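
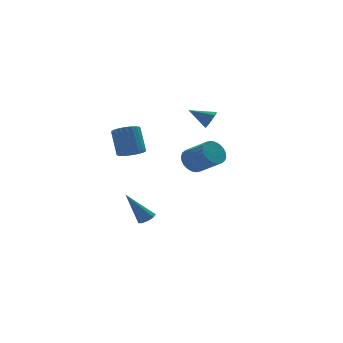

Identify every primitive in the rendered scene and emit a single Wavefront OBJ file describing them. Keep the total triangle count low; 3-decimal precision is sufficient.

v 1.394 4.074 -0.567
v 1.948 3.965 -1.189
v 2.78 2.757 -0.235
v 2.226 2.866 0.387
v 2.093 4.202 -1.015
v 2.925 2.994 -0.061
v 2.132 4.42 -0.772
v 2.964 3.211 0.182
v 2.058 4.585 -0.499
v 2.89 3.376 0.455
v 1.883 4.672 -0.236
v 2.715 3.464 0.718
v 1.633 4.668 -0.023
v 2.465 3.46 0.931
v 1.347 4.574 0.107
v 2.179 3.365 1.061
v 1.069 4.404 0.134
v 1.901 3.195 1.088
v 0.84 4.183 0.055
v 1.672 2.975 1.009
v 0.695 3.946 -0.119
v 1.527 2.738 0.835
v 0.656 3.729 -0.362
v 1.488 2.52 0.592
v 0.73 3.564 -0.635
v 1.562 2.355 0.319
v 0.905 3.476 -0.898
v 1.737 2.268 0.056
v 1.155 3.48 -1.111
v 1.987 2.272 -0.157
v 1.441 3.575 -1.241
v 2.273 2.366 -0.287
v 1.719 3.745 -1.268
v 2.551 2.536 -0.314
v -2.282 3.147 0.709
v -1.597 2.827 0.939
v -1.653 3.714 2.341
v -2.338 4.033 2.111
v -1.497 3.093 0.774
v -1.553 3.98 2.176
v -1.532 3.368 0.599
v -1.588 4.255 2.001
v -1.697 3.605 0.442
v -1.753 4.492 1.844
v -1.963 3.763 0.332
v -2.019 4.65 1.734
v -2.284 3.814 0.287
v -2.34 4.701 1.689
v -2.605 3.75 0.314
v -2.661 4.637 1.717
v -2.87 3.581 0.41
v -2.926 4.468 1.813
v -3.034 3.338 0.558
v -3.09 4.224 1.96
v -3.067 3.061 0.732
v -3.123 3.948 2.134
v -2.965 2.799 0.902
v -3.021 3.686 2.304
v -2.744 2.597 1.038
v -2.8 3.484 2.44
v -2.444 2.49 1.118
v -2.5 3.377 2.52
v -2.116 2.497 1.126
v -2.172 3.384 2.529
v -1.816 2.616 1.063
v -1.872 3.503 2.465
v -1.31 3.654 -4.399
v -0.854 3.876 -4.161
v -2.39 3.986 -2.641
v -1.057 4.149 -4.337
v -1.377 4.191 -4.542
v -1.667 3.982 -4.68
v -1.789 3.619 -4.687
v -1.687 3.272 -4.559
v -1.409 3.104 -4.356
v -1.084 3.194 -4.174
v -0.865 3.498 -4.097
v 1.255 0.504 3.55
v 1.644 0.867 3.85
v 0.225 1.116 4.15
v 1.513 1.046 3.44
v 1.23 0.908 3.094
v 0.963 0.534 3.016
v 0.867 0.142 3.251
v 0.998 -0.038 3.661
v 1.281 0.1 4.007
v 1.548 0.475 4.085
f 2 1 5
f 2 5 3
f 3 5 6
f 3 6 4
f 5 1 7
f 5 7 6
f 6 7 8
f 6 8 4
f 7 1 9
f 7 9 8
f 8 9 10
f 8 10 4
f 9 1 11
f 9 11 10
f 10 11 12
f 10 12 4
f 11 1 13
f 11 13 12
f 12 13 14
f 12 14 4
f 13 1 15
f 13 15 14
f 14 15 16
f 14 16 4
f 15 1 17
f 15 17 16
f 16 17 18
f 16 18 4
f 17 1 19
f 17 19 18
f 18 19 20
f 18 20 4
f 19 1 21
f 19 21 20
f 20 21 22
f 20 22 4
f 21 1 23
f 21 23 22
f 22 23 24
f 22 24 4
f 23 1 25
f 23 25 24
f 24 25 26
f 24 26 4
f 25 1 27
f 25 27 26
f 26 27 28
f 26 28 4
f 27 1 29
f 27 29 28
f 28 29 30
f 28 30 4
f 29 1 31
f 29 31 30
f 30 31 32
f 30 32 4
f 31 1 33
f 31 33 32
f 32 33 34
f 32 34 4
f 33 1 2
f 33 2 34
f 34 2 3
f 34 3 4
f 36 35 39
f 36 39 37
f 37 39 40
f 37 40 38
f 39 35 41
f 39 41 40
f 40 41 42
f 40 42 38
f 41 35 43
f 41 43 42
f 42 43 44
f 42 44 38
f 43 35 45
f 43 45 44
f 44 45 46
f 44 46 38
f 45 35 47
f 45 47 46
f 46 47 48
f 46 48 38
f 47 35 49
f 47 49 48
f 48 49 50
f 48 50 38
f 49 35 51
f 49 51 50
f 50 51 52
f 50 52 38
f 51 35 53
f 51 53 52
f 52 53 54
f 52 54 38
f 53 35 55
f 53 55 54
f 54 55 56
f 54 56 38
f 55 35 57
f 55 57 56
f 56 57 58
f 56 58 38
f 57 35 59
f 57 59 58
f 58 59 60
f 58 60 38
f 59 35 61
f 59 61 60
f 60 61 62
f 60 62 38
f 61 35 63
f 61 63 62
f 62 63 64
f 62 64 38
f 63 35 65
f 63 65 64
f 64 65 66
f 64 66 38
f 65 35 36
f 65 36 66
f 66 36 37
f 66 37 38
f 68 67 70
f 68 70 69
f 70 67 71
f 70 71 69
f 71 67 72
f 71 72 69
f 72 67 73
f 72 73 69
f 73 67 74
f 73 74 69
f 74 67 75
f 74 75 69
f 75 67 76
f 75 76 69
f 76 67 77
f 76 77 69
f 77 67 68
f 77 68 69
f 79 78 81
f 79 81 80
f 81 78 82
f 81 82 80
f 82 78 83
f 82 83 80
f 83 78 84
f 83 84 80
f 84 78 85
f 84 85 80
f 85 78 86
f 85 86 80
f 86 78 87
f 86 87 80
f 87 78 79
f 87 79 80



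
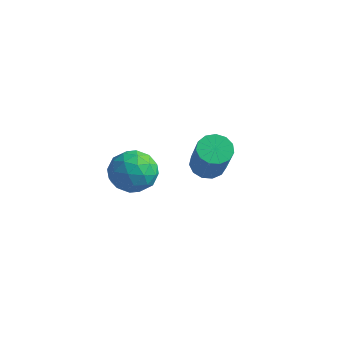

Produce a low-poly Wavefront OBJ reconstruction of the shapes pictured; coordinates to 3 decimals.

v -1.571 -2.39 3.947
v -0.914 -1.822 3.79
v -0.646 -3.478 3.89
v 0.011 -2.91 3.733
v -0.379 -2.925 4.525
v -0.95 -2.253 4.56
v -0.61 -3.047 3.12
v -1.181 -2.375 3.155
v -0.319 -2.228 3.279
v -0.176 -2.153 4.147
v -1.384 -3.147 3.533
v -1.241 -3.072 4.401
v -1.324 -2.011 3.874
v -0.236 -3.289 3.806
v -0.466 -3.298 4.272
v -0.079 -2.965 4.179
v -1.345 -2.264 4.327
v -0.959 -1.93 4.234
v -0.644 -2.578 4.666
v -0.601 -3.37 3.446
v -0.215 -3.036 3.353
v -1.481 -2.335 3.501
v -1.094 -2.002 3.408
v -0.916 -2.722 3.014
v -0.588 -1.916 3.481
v -0.044 -2.555 3.447
v -0.409 -2.635 3.087
v -0.745 -2.24 3.108
v -0.504 -1.871 3.991
v 0.04 -2.511 3.957
v -0.189 -2.52 4.423
v -0.525 -2.124 4.444
v -0.154 -2.11 3.69
v -1.6 -2.789 3.723
v -1.056 -3.429 3.689
v -1.035 -3.176 3.236
v -1.371 -2.78 3.257
v -1.516 -2.745 4.233
v -0.972 -3.384 4.199
v -0.815 -3.06 4.572
v -1.151 -2.665 4.593
v -1.406 -3.19 3.99
v -0.779 1.467 1.593
v -0.443 2.019 1.664
v 0.334 1.345 3.237
v -0.001 0.793 3.167
v -0.76 2.067 1.841
v 0.017 1.394 3.415
v -1.083 1.925 1.94
v -0.305 1.251 3.513
v -1.309 1.637 1.928
v -0.531 0.963 3.502
v -1.367 1.295 1.811
v -0.589 0.621 3.384
v -1.238 1.008 1.624
v -0.46 0.334 3.197
v -0.963 0.866 1.427
v -0.186 0.192 3.001
v -0.63 0.915 1.283
v 0.148 0.241 2.857
v -0.344 1.139 1.238
v 0.434 0.466 2.811
v -0.196 1.468 1.306
v 0.582 0.794 2.879
v -0.233 1.796 1.464
v 0.545 1.122 3.038
f 1 38 17
f 38 12 41
f 17 41 6
f 38 41 17
f 1 17 13
f 17 6 18
f 13 18 2
f 17 18 13
f 1 13 22
f 13 2 23
f 22 23 8
f 13 23 22
f 1 22 34
f 22 8 37
f 34 37 11
f 22 37 34
f 1 34 38
f 34 11 42
f 38 42 12
f 34 42 38
f 2 18 29
f 18 6 32
f 29 32 10
f 18 32 29
f 6 41 19
f 41 12 40
f 19 40 5
f 41 40 19
f 12 42 39
f 42 11 35
f 39 35 3
f 42 35 39
f 11 37 36
f 37 8 24
f 36 24 7
f 37 24 36
f 8 23 28
f 23 2 25
f 28 25 9
f 23 25 28
f 4 30 16
f 30 10 31
f 16 31 5
f 30 31 16
f 4 16 14
f 16 5 15
f 14 15 3
f 16 15 14
f 4 14 21
f 14 3 20
f 21 20 7
f 14 20 21
f 4 21 26
f 21 7 27
f 26 27 9
f 21 27 26
f 4 26 30
f 26 9 33
f 30 33 10
f 26 33 30
f 5 31 19
f 31 10 32
f 19 32 6
f 31 32 19
f 3 15 39
f 15 5 40
f 39 40 12
f 15 40 39
f 7 20 36
f 20 3 35
f 36 35 11
f 20 35 36
f 9 27 28
f 27 7 24
f 28 24 8
f 27 24 28
f 10 33 29
f 33 9 25
f 29 25 2
f 33 25 29
f 44 43 47
f 44 47 45
f 45 47 48
f 45 48 46
f 47 43 49
f 47 49 48
f 48 49 50
f 48 50 46
f 49 43 51
f 49 51 50
f 50 51 52
f 50 52 46
f 51 43 53
f 51 53 52
f 52 53 54
f 52 54 46
f 53 43 55
f 53 55 54
f 54 55 56
f 54 56 46
f 55 43 57
f 55 57 56
f 56 57 58
f 56 58 46
f 57 43 59
f 57 59 58
f 58 59 60
f 58 60 46
f 59 43 61
f 59 61 60
f 60 61 62
f 60 62 46
f 61 43 63
f 61 63 62
f 62 63 64
f 62 64 46
f 63 43 65
f 63 65 64
f 64 65 66
f 64 66 46
f 65 43 44
f 65 44 66
f 66 44 45
f 66 45 46



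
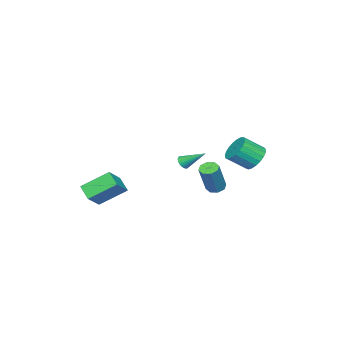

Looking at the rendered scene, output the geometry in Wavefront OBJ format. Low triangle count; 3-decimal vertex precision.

v 2.318 2.585 0.844
v 2.774 2.527 1.064
v 2.042 3.955 1.776
v 2.821 2.642 0.908
v 2.79 2.749 0.743
v 2.688 2.83 0.593
v 2.529 2.875 0.481
v 2.339 2.875 0.424
v 2.145 2.831 0.432
v 1.977 2.749 0.502
v 1.862 2.643 0.624
v 1.815 2.528 0.779
v 1.846 2.421 0.945
v 1.948 2.34 1.095
v 2.107 2.296 1.206
v 2.297 2.295 1.263
v 2.491 2.339 1.256
v 2.659 2.421 1.186
v -4.207 3.715 -0.776
v -3.526 4.446 -0.631
v -2.671 3.456 0.341
v -3.353 2.725 0.196
v -3.798 4.517 -0.319
v -2.943 3.527 0.653
v -4.141 4.45 -0.086
v -3.286 3.46 0.886
v -4.495 4.256 0.027
v -3.64 3.265 0.999
v -4.8 3.968 0.002
v -3.945 2.977 0.974
v -5.002 3.636 -0.158
v -4.147 2.646 0.814
v -5.067 3.318 -0.424
v -4.212 2.328 0.548
v -4.983 3.069 -0.752
v -4.128 2.079 0.22
v -4.766 2.932 -1.084
v -3.911 1.941 -0.112
v -4.451 2.93 -1.362
v -3.596 1.939 -0.39
v -4.095 3.063 -1.539
v -3.24 2.073 -0.567
v -3.758 3.31 -1.584
v -2.903 2.32 -0.612
v -3.498 3.627 -1.49
v -2.644 2.636 -0.518
v -3.362 3.959 -1.272
v -2.507 2.968 -0.3
v -3.371 4.248 -0.968
v -2.516 3.258 0.004
v 0.241 3.586 -1.662
v 0.666 3.983 -1.905
v 1.663 4.091 0.02
v 1.239 3.694 0.262
v 0.284 4.212 -1.72
v 1.281 4.32 0.205
v -0.123 4.074 -1.501
v 0.874 4.182 0.423
v -0.316 3.65 -1.377
v 0.681 3.758 0.548
v -0.183 3.189 -1.42
v 0.814 3.297 0.505
v 0.199 2.96 -1.605
v 1.196 3.068 0.32
v 0.606 3.098 -1.823
v 1.603 3.206 0.101
v 0.799 3.522 -1.948
v 1.796 3.63 -0.023
v 3.86 -2.445 -3.274
v 3.416 -3.317 -2.597
v 2.855 -1.029 -2.111
v 2.411 -1.901 -1.434
v 5.129 -2.339 -2.306
v 4.685 -3.211 -1.629
v 4.124 -0.923 -1.143
v 3.68 -1.795 -0.466
f 2 1 4
f 2 4 3
f 4 1 5
f 4 5 3
f 5 1 6
f 5 6 3
f 6 1 7
f 6 7 3
f 7 1 8
f 7 8 3
f 8 1 9
f 8 9 3
f 9 1 10
f 9 10 3
f 10 1 11
f 10 11 3
f 11 1 12
f 11 12 3
f 12 1 13
f 12 13 3
f 13 1 14
f 13 14 3
f 14 1 15
f 14 15 3
f 15 1 16
f 15 16 3
f 16 1 17
f 16 17 3
f 17 1 18
f 17 18 3
f 18 1 2
f 18 2 3
f 20 19 23
f 20 23 21
f 21 23 24
f 21 24 22
f 23 19 25
f 23 25 24
f 24 25 26
f 24 26 22
f 25 19 27
f 25 27 26
f 26 27 28
f 26 28 22
f 27 19 29
f 27 29 28
f 28 29 30
f 28 30 22
f 29 19 31
f 29 31 30
f 30 31 32
f 30 32 22
f 31 19 33
f 31 33 32
f 32 33 34
f 32 34 22
f 33 19 35
f 33 35 34
f 34 35 36
f 34 36 22
f 35 19 37
f 35 37 36
f 36 37 38
f 36 38 22
f 37 19 39
f 37 39 38
f 38 39 40
f 38 40 22
f 39 19 41
f 39 41 40
f 40 41 42
f 40 42 22
f 41 19 43
f 41 43 42
f 42 43 44
f 42 44 22
f 43 19 45
f 43 45 44
f 44 45 46
f 44 46 22
f 45 19 47
f 45 47 46
f 46 47 48
f 46 48 22
f 47 19 49
f 47 49 48
f 48 49 50
f 48 50 22
f 49 19 20
f 49 20 50
f 50 20 21
f 50 21 22
f 52 51 55
f 52 55 53
f 53 55 56
f 53 56 54
f 55 51 57
f 55 57 56
f 56 57 58
f 56 58 54
f 57 51 59
f 57 59 58
f 58 59 60
f 58 60 54
f 59 51 61
f 59 61 60
f 60 61 62
f 60 62 54
f 61 51 63
f 61 63 62
f 62 63 64
f 62 64 54
f 63 51 65
f 63 65 64
f 64 65 66
f 64 66 54
f 65 51 67
f 65 67 66
f 66 67 68
f 66 68 54
f 67 51 52
f 67 52 68
f 68 52 53
f 68 53 54
f 70 72 69
f 73 70 69
f 69 72 71
f 71 73 69
f 70 76 72
f 74 70 73
f 74 76 70
f 72 76 71
f 75 73 71
f 71 76 75
f 75 74 73
f 76 74 75



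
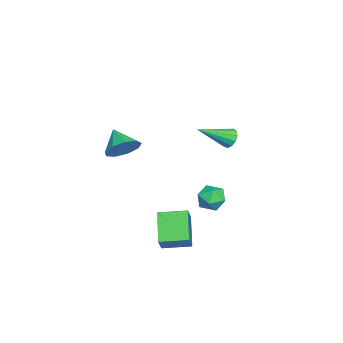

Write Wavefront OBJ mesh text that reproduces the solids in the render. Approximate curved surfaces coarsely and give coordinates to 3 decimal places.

v 3.579 -0.597 -2.897
v 2.095 -0.939 -1.811
v 3.386 0.848 -2.704
v 1.903 0.506 -1.618
v 4.197 -0.626 -2.062
v 2.714 -0.968 -0.976
v 4.005 0.819 -1.869
v 2.521 0.477 -0.783
v -3.409 1.505 1
v -3.129 1.922 1.38
v -2.491 -0.005 1.98
v -3.436 1.836 1.535
v -3.735 1.644 1.52
v -3.93 1.409 1.34
v -3.96 1.204 1.052
v -3.814 1.094 0.747
v -3.54 1.115 0.522
v -3.224 1.259 0.449
v -2.967 1.482 0.551
v -2.85 1.711 0.795
v -2.91 1.875 1.104
v 3.278 -2.467 3.578
v 3.98 -2.82 4.076
v 2.402 -3.133 4.342
v 3.786 -2.271 4.332
v 3.355 -1.814 4.235
v 2.888 -1.662 3.831
v 2.603 -1.887 3.308
v 2.635 -2.384 2.912
v 2.968 -2.919 2.827
v 3.446 -3.243 3.094
v 3.846 -3.204 3.587
v 1.677 2.114 -0.385
v 2.146 1.43 -0.43
v 0.574 1.37 -0.57
v 1.043 0.686 -0.615
v 0.963 1.088 0.108
v 1.645 1.548 0.222
v 1.075 1.252 -1.222
v 1.757 1.712 -1.108
v 1.774 0.897 -0.947
v 1.705 0.796 -0.125
v 1.015 2.004 -0.875
v 0.946 1.903 -0.053
f 2 4 1
f 5 2 1
f 1 4 3
f 3 5 1
f 2 8 4
f 6 2 5
f 6 8 2
f 4 8 3
f 7 5 3
f 3 8 7
f 7 6 5
f 8 6 7
f 10 9 12
f 10 12 11
f 12 9 13
f 12 13 11
f 13 9 14
f 13 14 11
f 14 9 15
f 14 15 11
f 15 9 16
f 15 16 11
f 16 9 17
f 16 17 11
f 17 9 18
f 17 18 11
f 18 9 19
f 18 19 11
f 19 9 20
f 19 20 11
f 20 9 21
f 20 21 11
f 21 9 10
f 21 10 11
f 23 22 25
f 23 25 24
f 25 22 26
f 25 26 24
f 26 22 27
f 26 27 24
f 27 22 28
f 27 28 24
f 28 22 29
f 28 29 24
f 29 22 30
f 29 30 24
f 30 22 31
f 30 31 24
f 31 22 32
f 31 32 24
f 32 22 23
f 32 23 24
f 33 44 38
f 33 38 34
f 33 34 40
f 33 40 43
f 33 43 44
f 34 38 42
f 38 44 37
f 44 43 35
f 43 40 39
f 40 34 41
f 36 42 37
f 36 37 35
f 36 35 39
f 36 39 41
f 36 41 42
f 37 42 38
f 35 37 44
f 39 35 43
f 41 39 40
f 42 41 34



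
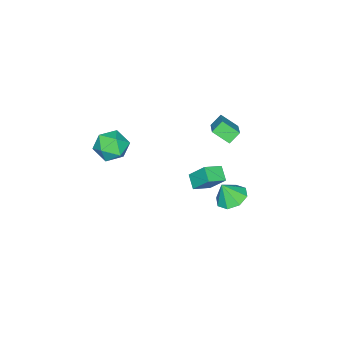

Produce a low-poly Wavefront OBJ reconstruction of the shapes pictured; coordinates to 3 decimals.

v -4.691 0.063 0.76
v -4.415 -0.899 1.44
v -3.481 0.99 1.577
v -3.204 0.028 2.258
v -4.096 -0.188 0.162
v -3.819 -1.15 0.843
v -2.885 0.739 0.98
v -2.609 -0.223 1.66
v 2.892 -1.947 2.794
v 3.537 -1.637 3.55
v 2.723 -3.443 3.55
v 3.368 -3.133 4.306
v 2.422 -2.707 4.222
v 2.526 -1.783 3.755
v 3.734 -3.297 3.345
v 3.838 -2.373 2.878
v 4.057 -2.472 3.891
v 3.247 -2.107 4.433
v 3.013 -2.973 2.667
v 2.203 -2.608 3.209
v -1.632 0.386 -2.166
v -2.135 -0.258 -1.663
v -1.702 1.354 -0.997
v -2.206 0.71 -0.494
v -0.654 -0.05 -1.746
v -1.158 -0.694 -1.243
v -0.725 0.918 -0.577
v -1.228 0.274 -0.074
v -3.233 0.726 -4.089
v -2.435 0.349 -4.49
v -2.827 0.314 -2.891
v -2.341 1.054 -4.279
v -2.77 1.568 -3.957
v -3.47 1.588 -3.712
v -4.032 1.103 -3.688
v -4.126 0.397 -3.899
v -3.697 -0.116 -4.221
v -2.996 -0.136 -4.466
f 2 4 1
f 5 2 1
f 1 4 3
f 3 5 1
f 2 8 4
f 6 2 5
f 6 8 2
f 4 8 3
f 7 5 3
f 3 8 7
f 7 6 5
f 8 6 7
f 9 20 14
f 9 14 10
f 9 10 16
f 9 16 19
f 9 19 20
f 10 14 18
f 14 20 13
f 20 19 11
f 19 16 15
f 16 10 17
f 12 18 13
f 12 13 11
f 12 11 15
f 12 15 17
f 12 17 18
f 13 18 14
f 11 13 20
f 15 11 19
f 17 15 16
f 18 17 10
f 22 24 21
f 25 22 21
f 21 24 23
f 23 25 21
f 22 28 24
f 26 22 25
f 26 28 22
f 24 28 23
f 27 25 23
f 23 28 27
f 27 26 25
f 28 26 27
f 30 29 32
f 30 32 31
f 32 29 33
f 32 33 31
f 33 29 34
f 33 34 31
f 34 29 35
f 34 35 31
f 35 29 36
f 35 36 31
f 36 29 37
f 36 37 31
f 37 29 38
f 37 38 31
f 38 29 30
f 38 30 31



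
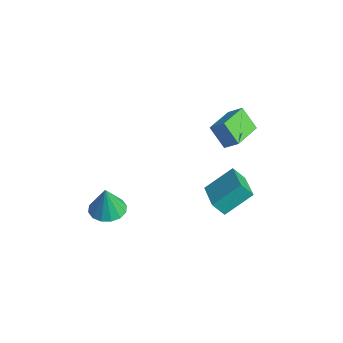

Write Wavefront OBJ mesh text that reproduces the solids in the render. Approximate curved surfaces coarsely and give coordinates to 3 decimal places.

v 1.008 1.782 -1.468
v 1.184 3.202 -0.376
v 1.289 2.306 -2.195
v 1.465 3.727 -1.103
v 2.735 1.313 -1.137
v 2.911 2.734 -0.045
v 3.016 1.838 -1.864
v 3.192 3.258 -0.772
v 0.361 3.335 3.175
v 0.915 3.787 3.739
v 1.12 3.716 2.125
v 1.673 4.168 2.689
v 1.387 1.832 3.371
v 1.94 2.284 3.935
v 2.145 2.213 2.321
v 2.699 2.665 2.885
v -0.108 -2.801 -2.158
v 0.533 -2.128 -2.154
v 0.048 -2.959 -0.502
v 0.114 -1.9 -2.092
v -0.365 -1.914 -2.048
v -0.776 -2.165 -2.033
v -1.007 -2.586 -2.052
v -0.998 -3.065 -2.099
v -0.75 -3.474 -2.161
v -0.331 -3.701 -2.223
v 0.148 -3.688 -2.267
v 0.559 -3.436 -2.282
v 0.79 -3.015 -2.263
v 0.781 -2.536 -2.216
f 2 4 1
f 5 2 1
f 1 4 3
f 3 5 1
f 2 8 4
f 6 2 5
f 6 8 2
f 4 8 3
f 7 5 3
f 3 8 7
f 7 6 5
f 8 6 7
f 10 12 9
f 13 10 9
f 9 12 11
f 11 13 9
f 10 16 12
f 14 10 13
f 14 16 10
f 12 16 11
f 15 13 11
f 11 16 15
f 15 14 13
f 16 14 15
f 18 17 20
f 18 20 19
f 20 17 21
f 20 21 19
f 21 17 22
f 21 22 19
f 22 17 23
f 22 23 19
f 23 17 24
f 23 24 19
f 24 17 25
f 24 25 19
f 25 17 26
f 25 26 19
f 26 17 27
f 26 27 19
f 27 17 28
f 27 28 19
f 28 17 29
f 28 29 19
f 29 17 30
f 29 30 19
f 30 17 18
f 30 18 19



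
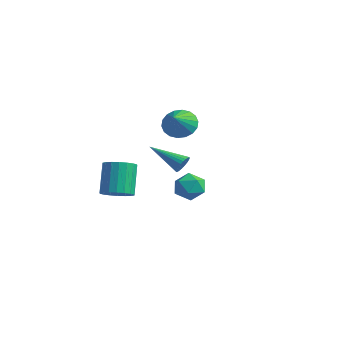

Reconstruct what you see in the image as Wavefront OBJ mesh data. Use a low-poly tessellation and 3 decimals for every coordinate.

v -2.171 1.853 0.16
v -1.803 1.419 -0.637
v -1.409 0.847 1.06
v -1.506 1.725 -0.548
v -1.34 2.056 -0.318
v -1.339 2.347 0.007
v -1.503 2.54 0.362
v -1.799 2.598 0.677
v -2.169 2.507 0.89
v -2.539 2.287 0.958
v -2.837 1.981 0.868
v -3.003 1.65 0.638
v -3.004 1.359 0.313
v -2.84 1.165 -0.042
v -2.544 1.108 -0.357
v -2.174 1.199 -0.569
v -2.645 -1.816 -4.136
v -1.95 -1.231 -4.083
v -2.679 -0.52 -2.351
v -3.375 -1.104 -2.404
v -2.229 -1.021 -4.288
v -2.959 -0.309 -2.555
v -2.591 -0.968 -4.462
v -3.321 -0.256 -2.729
v -2.963 -1.083 -4.571
v -3.693 -0.371 -2.839
v -3.273 -1.343 -4.595
v -4.003 -0.631 -2.863
v -3.458 -1.697 -4.528
v -4.188 -0.985 -2.795
v -3.482 -2.074 -4.383
v -4.212 -1.362 -2.65
v -3.341 -2.4 -4.189
v -4.07 -1.689 -2.457
v -3.061 -2.611 -3.985
v -3.791 -1.899 -2.252
v -2.699 -2.664 -3.811
v -3.429 -1.952 -2.078
v -2.327 -2.549 -3.701
v -3.057 -1.837 -1.969
v -2.017 -2.289 -3.677
v -2.747 -1.577 -1.945
v -1.832 -1.935 -3.745
v -2.562 -1.223 -2.012
v -1.808 -1.558 -3.89
v -2.538 -0.846 -2.157
v 3.478 -1.149 -2.064
v 4.227 -1.497 -1.722
v 2.693 -2.123 -1.338
v 3.442 -2.471 -0.996
v 3.173 -1.656 -0.745
v 3.657 -1.055 -1.194
v 3.263 -2.565 -1.866
v 3.747 -1.964 -2.315
v 4.094 -2.372 -1.6
v 4.038 -1.811 -0.907
v 2.882 -1.809 -2.153
v 2.826 -1.248 -1.46
v 0.372 0.123 -1.527
v 0.675 0.08 -1.035
v -1.272 -0.743 -0.593
v 0.581 0.284 -1.011
v 0.455 0.464 -1.065
v 0.316 0.592 -1.19
v 0.186 0.649 -1.367
v 0.084 0.625 -1.568
v 0.026 0.526 -1.762
v 0.021 0.365 -1.921
v 0.069 0.167 -2.02
v 0.163 -0.038 -2.044
v 0.289 -0.218 -1.989
v 0.428 -0.345 -1.864
v 0.558 -0.402 -1.688
v 0.66 -0.379 -1.487
v 0.718 -0.279 -1.292
v 0.723 -0.118 -1.133
f 2 1 4
f 2 4 3
f 4 1 5
f 4 5 3
f 5 1 6
f 5 6 3
f 6 1 7
f 6 7 3
f 7 1 8
f 7 8 3
f 8 1 9
f 8 9 3
f 9 1 10
f 9 10 3
f 10 1 11
f 10 11 3
f 11 1 12
f 11 12 3
f 12 1 13
f 12 13 3
f 13 1 14
f 13 14 3
f 14 1 15
f 14 15 3
f 15 1 16
f 15 16 3
f 16 1 2
f 16 2 3
f 18 17 21
f 18 21 19
f 19 21 22
f 19 22 20
f 21 17 23
f 21 23 22
f 22 23 24
f 22 24 20
f 23 17 25
f 23 25 24
f 24 25 26
f 24 26 20
f 25 17 27
f 25 27 26
f 26 27 28
f 26 28 20
f 27 17 29
f 27 29 28
f 28 29 30
f 28 30 20
f 29 17 31
f 29 31 30
f 30 31 32
f 30 32 20
f 31 17 33
f 31 33 32
f 32 33 34
f 32 34 20
f 33 17 35
f 33 35 34
f 34 35 36
f 34 36 20
f 35 17 37
f 35 37 36
f 36 37 38
f 36 38 20
f 37 17 39
f 37 39 38
f 38 39 40
f 38 40 20
f 39 17 41
f 39 41 40
f 40 41 42
f 40 42 20
f 41 17 43
f 41 43 42
f 42 43 44
f 42 44 20
f 43 17 45
f 43 45 44
f 44 45 46
f 44 46 20
f 45 17 18
f 45 18 46
f 46 18 19
f 46 19 20
f 47 58 52
f 47 52 48
f 47 48 54
f 47 54 57
f 47 57 58
f 48 52 56
f 52 58 51
f 58 57 49
f 57 54 53
f 54 48 55
f 50 56 51
f 50 51 49
f 50 49 53
f 50 53 55
f 50 55 56
f 51 56 52
f 49 51 58
f 53 49 57
f 55 53 54
f 56 55 48
f 60 59 62
f 60 62 61
f 62 59 63
f 62 63 61
f 63 59 64
f 63 64 61
f 64 59 65
f 64 65 61
f 65 59 66
f 65 66 61
f 66 59 67
f 66 67 61
f 67 59 68
f 67 68 61
f 68 59 69
f 68 69 61
f 69 59 70
f 69 70 61
f 70 59 71
f 70 71 61
f 71 59 72
f 71 72 61
f 72 59 73
f 72 73 61
f 73 59 74
f 73 74 61
f 74 59 75
f 74 75 61
f 75 59 76
f 75 76 61
f 76 59 60
f 76 60 61



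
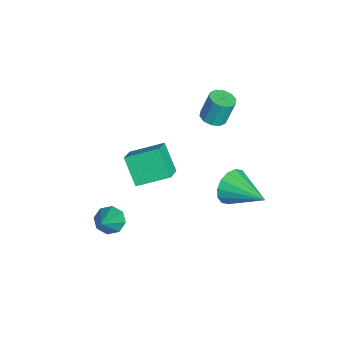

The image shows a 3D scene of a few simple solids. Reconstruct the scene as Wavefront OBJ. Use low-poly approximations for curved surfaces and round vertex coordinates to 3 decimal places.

v -0.498 3.321 0.635
v -0.046 3.152 -0.183
v 0.918 4.639 1.145
v -0.355 3.522 -0.282
v -0.702 3.838 -0.135
v -0.994 4.015 0.219
v -1.154 4.006 0.684
v -1.137 3.814 1.136
v -0.949 3.489 1.454
v -0.64 3.119 1.553
v -0.293 2.804 1.406
v -0.001 2.627 1.052
v 0.158 2.635 0.587
v 0.142 2.828 0.135
v -0.666 -1.407 2.922
v -0.617 0.122 3.565
v -1.592 -1.13 2.335
v -1.542 0.399 2.979
v 0.222 -0.939 1.741
v 0.272 0.59 2.385
v -0.703 -0.662 1.155
v -0.654 0.867 1.798
v -3.884 2.697 2.294
v -3.249 2.578 2.367
v -3.321 3.004 3.698
v -3.956 3.123 3.626
v -3.291 2.958 2.243
v -3.363 3.384 3.575
v -3.559 3.238 2.139
v -3.632 3.664 3.47
v -3.951 3.311 2.094
v -4.024 3.738 3.425
v -4.318 3.15 2.125
v -4.391 3.576 3.457
v -4.519 2.816 2.222
v -4.591 3.242 3.553
v -4.477 2.436 2.345
v -4.549 2.862 3.677
v -4.208 2.156 2.45
v -4.281 2.582 3.781
v -3.816 2.082 2.495
v -3.889 2.509 3.826
v -3.449 2.244 2.463
v -3.522 2.67 3.795
v -0.242 -2.111 -1.367
v 0.238 -1.709 -1.742
v 1.242 -2.509 0.107
v -0.05 -1.407 -1.371
v -0.45 -1.517 -0.997
v -0.729 -1.975 -0.841
v -0.722 -2.513 -0.993
v -0.434 -2.815 -1.364
v -0.034 -2.704 -1.738
v 0.245 -2.246 -1.894
f 2 1 4
f 2 4 3
f 4 1 5
f 4 5 3
f 5 1 6
f 5 6 3
f 6 1 7
f 6 7 3
f 7 1 8
f 7 8 3
f 8 1 9
f 8 9 3
f 9 1 10
f 9 10 3
f 10 1 11
f 10 11 3
f 11 1 12
f 11 12 3
f 12 1 13
f 12 13 3
f 13 1 14
f 13 14 3
f 14 1 2
f 14 2 3
f 16 18 15
f 19 16 15
f 15 18 17
f 17 19 15
f 16 22 18
f 20 16 19
f 20 22 16
f 18 22 17
f 21 19 17
f 17 22 21
f 21 20 19
f 22 20 21
f 24 23 27
f 24 27 25
f 25 27 28
f 25 28 26
f 27 23 29
f 27 29 28
f 28 29 30
f 28 30 26
f 29 23 31
f 29 31 30
f 30 31 32
f 30 32 26
f 31 23 33
f 31 33 32
f 32 33 34
f 32 34 26
f 33 23 35
f 33 35 34
f 34 35 36
f 34 36 26
f 35 23 37
f 35 37 36
f 36 37 38
f 36 38 26
f 37 23 39
f 37 39 38
f 38 39 40
f 38 40 26
f 39 23 41
f 39 41 40
f 40 41 42
f 40 42 26
f 41 23 43
f 41 43 42
f 42 43 44
f 42 44 26
f 43 23 24
f 43 24 44
f 44 24 25
f 44 25 26
f 46 45 48
f 46 48 47
f 48 45 49
f 48 49 47
f 49 45 50
f 49 50 47
f 50 45 51
f 50 51 47
f 51 45 52
f 51 52 47
f 52 45 53
f 52 53 47
f 53 45 54
f 53 54 47
f 54 45 46
f 54 46 47



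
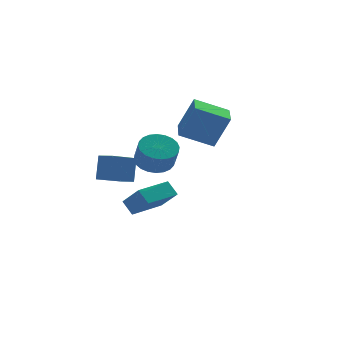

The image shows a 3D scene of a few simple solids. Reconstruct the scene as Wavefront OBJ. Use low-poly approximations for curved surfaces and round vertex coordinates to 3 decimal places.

v 0.466 2.046 2.995
v 1.321 1.824 4.999
v 0.867 3.923 3.032
v 1.723 3.701 5.036
v 2.357 1.659 2.144
v 3.213 1.437 4.148
v 2.759 3.536 2.181
v 3.614 3.314 4.185
v -2.786 1.249 -1.357
v -2.144 0.154 -0.153
v -0.93 2.392 -1.306
v -0.289 1.297 -0.102
v -2.391 0.643 -2.118
v -1.75 -0.452 -0.914
v -0.536 1.786 -2.067
v 0.106 0.691 -0.863
v -1.932 -2.818 3.121
v -0.879 -2.873 3.015
v -0.795 -3.617 4.233
v -1.848 -3.562 4.339
v -0.92 -2.523 3.232
v -0.836 -3.267 4.45
v -1.115 -2.218 3.431
v -1.031 -2.962 4.65
v -1.435 -2.004 3.584
v -1.351 -2.748 4.802
v -1.83 -1.914 3.666
v -1.746 -2.659 4.884
v -2.241 -1.962 3.665
v -2.157 -2.706 4.883
v -2.605 -2.14 3.581
v -2.521 -2.885 4.799
v -2.866 -2.421 3.427
v -2.782 -3.166 4.645
v -2.985 -2.763 3.227
v -2.901 -3.507 4.445
v -2.944 -3.113 3.01
v -2.86 -3.857 4.228
v -2.749 -3.418 2.81
v -2.665 -4.162 4.029
v -2.429 -3.632 2.658
v -2.345 -4.376 3.876
v -2.034 -3.721 2.576
v -1.95 -4.466 3.794
v -1.623 -3.674 2.577
v -1.539 -4.418 3.795
v -1.259 -3.495 2.661
v -1.175 -4.24 3.879
v -0.998 -3.214 2.815
v -0.914 -3.959 4.033
v -3.313 2.065 0.007
v -3.039 2.691 1.52
v -3.907 2.953 -0.253
v -3.633 3.58 1.26
v -1.827 2.88 -0.6
v -1.553 3.507 0.913
v -2.421 3.769 -0.86
v -2.147 4.395 0.653
f 2 4 1
f 5 2 1
f 1 4 3
f 3 5 1
f 2 8 4
f 6 2 5
f 6 8 2
f 4 8 3
f 7 5 3
f 3 8 7
f 7 6 5
f 8 6 7
f 10 12 9
f 13 10 9
f 9 12 11
f 11 13 9
f 10 16 12
f 14 10 13
f 14 16 10
f 12 16 11
f 15 13 11
f 11 16 15
f 15 14 13
f 16 14 15
f 18 17 21
f 18 21 19
f 19 21 22
f 19 22 20
f 21 17 23
f 21 23 22
f 22 23 24
f 22 24 20
f 23 17 25
f 23 25 24
f 24 25 26
f 24 26 20
f 25 17 27
f 25 27 26
f 26 27 28
f 26 28 20
f 27 17 29
f 27 29 28
f 28 29 30
f 28 30 20
f 29 17 31
f 29 31 30
f 30 31 32
f 30 32 20
f 31 17 33
f 31 33 32
f 32 33 34
f 32 34 20
f 33 17 35
f 33 35 34
f 34 35 36
f 34 36 20
f 35 17 37
f 35 37 36
f 36 37 38
f 36 38 20
f 37 17 39
f 37 39 38
f 38 39 40
f 38 40 20
f 39 17 41
f 39 41 40
f 40 41 42
f 40 42 20
f 41 17 43
f 41 43 42
f 42 43 44
f 42 44 20
f 43 17 45
f 43 45 44
f 44 45 46
f 44 46 20
f 45 17 47
f 45 47 46
f 46 47 48
f 46 48 20
f 47 17 49
f 47 49 48
f 48 49 50
f 48 50 20
f 49 17 18
f 49 18 50
f 50 18 19
f 50 19 20
f 52 54 51
f 55 52 51
f 51 54 53
f 53 55 51
f 52 58 54
f 56 52 55
f 56 58 52
f 54 58 53
f 57 55 53
f 53 58 57
f 57 56 55
f 58 56 57



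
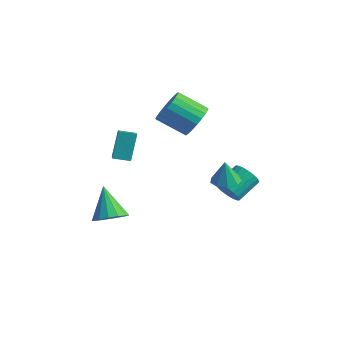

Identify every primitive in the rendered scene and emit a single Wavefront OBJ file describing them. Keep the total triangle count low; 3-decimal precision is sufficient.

v -1.308 3.124 0.791
v -0.649 2.451 1.155
v -1.953 1.683 2.094
v -2.612 2.356 1.729
v -0.626 2.759 1.44
v -1.929 1.991 2.378
v -0.721 3.13 1.612
v -2.024 2.362 2.55
v -0.917 3.5 1.642
v -2.22 2.732 2.581
v -1.181 3.805 1.525
v -2.484 3.037 2.464
v -1.467 3.992 1.282
v -2.77 3.225 2.22
v -1.725 4.029 0.953
v -3.028 3.262 1.891
v -1.912 3.91 0.596
v -3.215 3.142 1.534
v -1.994 3.655 0.273
v -3.297 2.887 1.211
v -1.958 3.308 0.039
v -3.261 2.54 0.978
v -1.809 2.929 -0.064
v -3.112 2.161 0.874
v -1.574 2.583 -0.02
v -2.877 1.816 0.918
v -1.293 2.332 0.164
v -2.596 1.564 1.103
v -1.014 2.217 0.457
v -2.318 1.449 1.396
v -0.787 2.259 0.807
v -2.09 1.491 1.746
v 2.425 1.204 -0.944
v 2.993 0.683 -0.941
v 2.375 1.156 0.324
v 3.194 1.169 -0.915
v 3.035 1.671 -0.903
v 2.591 1.955 -0.91
v 2.069 1.886 -0.933
v 1.714 1.499 -0.961
v 1.691 0.973 -0.982
v 2.012 0.555 -0.984
v 2.526 0.441 -0.968
v -1.34 -2.816 -3.421
v -0.871 -3.394 -2.897
v -2.38 -2.264 -1.879
v -0.63 -2.99 -2.88
v -0.579 -2.539 -3.007
v -0.732 -2.163 -3.246
v -1.048 -1.962 -3.531
v -1.443 -1.989 -3.787
v -1.81 -2.239 -3.945
v -2.051 -2.643 -3.962
v -2.102 -3.094 -3.835
v -1.949 -3.47 -3.597
v -1.632 -3.671 -3.311
v -1.238 -3.643 -3.055
v 1.182 2.694 -2.997
v 1.728 2.93 -3.486
v 1.844 4.222 -2.732
v 1.298 3.986 -2.243
v 1.44 3.042 -3.633
v 1.556 4.334 -2.88
v 1.1 3.085 -3.655
v 1.217 4.377 -2.902
v 0.777 3.051 -3.546
v 0.894 4.343 -2.793
v 0.534 2.946 -3.329
v 0.651 4.238 -2.575
v 0.42 2.791 -3.045
v 0.536 4.083 -2.292
v 0.456 2.617 -2.752
v 0.572 3.909 -1.999
v 0.636 2.458 -2.508
v 0.752 3.75 -1.754
v 0.924 2.346 -2.36
v 1.04 3.638 -1.607
v 1.263 2.303 -2.338
v 1.38 3.595 -1.585
v 1.586 2.337 -2.447
v 1.703 3.629 -1.694
v 1.829 2.442 -2.665
v 1.946 3.734 -1.911
v 1.944 2.597 -2.948
v 2.06 3.889 -2.195
v 1.908 2.771 -3.241
v 2.024 4.063 -2.488
v -2.365 -1.682 -0.057
v -2.652 -0.966 1.355
v -1.708 -1.09 -0.224
v -1.995 -0.374 1.189
v -1.665 -2.326 0.411
v -1.952 -1.61 1.824
v -1.008 -1.734 0.245
v -1.295 -1.018 1.657
f 2 1 5
f 2 5 3
f 3 5 6
f 3 6 4
f 5 1 7
f 5 7 6
f 6 7 8
f 6 8 4
f 7 1 9
f 7 9 8
f 8 9 10
f 8 10 4
f 9 1 11
f 9 11 10
f 10 11 12
f 10 12 4
f 11 1 13
f 11 13 12
f 12 13 14
f 12 14 4
f 13 1 15
f 13 15 14
f 14 15 16
f 14 16 4
f 15 1 17
f 15 17 16
f 16 17 18
f 16 18 4
f 17 1 19
f 17 19 18
f 18 19 20
f 18 20 4
f 19 1 21
f 19 21 20
f 20 21 22
f 20 22 4
f 21 1 23
f 21 23 22
f 22 23 24
f 22 24 4
f 23 1 25
f 23 25 24
f 24 25 26
f 24 26 4
f 25 1 27
f 25 27 26
f 26 27 28
f 26 28 4
f 27 1 29
f 27 29 28
f 28 29 30
f 28 30 4
f 29 1 31
f 29 31 30
f 30 31 32
f 30 32 4
f 31 1 2
f 31 2 32
f 32 2 3
f 32 3 4
f 34 33 36
f 34 36 35
f 36 33 37
f 36 37 35
f 37 33 38
f 37 38 35
f 38 33 39
f 38 39 35
f 39 33 40
f 39 40 35
f 40 33 41
f 40 41 35
f 41 33 42
f 41 42 35
f 42 33 43
f 42 43 35
f 43 33 34
f 43 34 35
f 45 44 47
f 45 47 46
f 47 44 48
f 47 48 46
f 48 44 49
f 48 49 46
f 49 44 50
f 49 50 46
f 50 44 51
f 50 51 46
f 51 44 52
f 51 52 46
f 52 44 53
f 52 53 46
f 53 44 54
f 53 54 46
f 54 44 55
f 54 55 46
f 55 44 56
f 55 56 46
f 56 44 57
f 56 57 46
f 57 44 45
f 57 45 46
f 59 58 62
f 59 62 60
f 60 62 63
f 60 63 61
f 62 58 64
f 62 64 63
f 63 64 65
f 63 65 61
f 64 58 66
f 64 66 65
f 65 66 67
f 65 67 61
f 66 58 68
f 66 68 67
f 67 68 69
f 67 69 61
f 68 58 70
f 68 70 69
f 69 70 71
f 69 71 61
f 70 58 72
f 70 72 71
f 71 72 73
f 71 73 61
f 72 58 74
f 72 74 73
f 73 74 75
f 73 75 61
f 74 58 76
f 74 76 75
f 75 76 77
f 75 77 61
f 76 58 78
f 76 78 77
f 77 78 79
f 77 79 61
f 78 58 80
f 78 80 79
f 79 80 81
f 79 81 61
f 80 58 82
f 80 82 81
f 81 82 83
f 81 83 61
f 82 58 84
f 82 84 83
f 83 84 85
f 83 85 61
f 84 58 86
f 84 86 85
f 85 86 87
f 85 87 61
f 86 58 59
f 86 59 87
f 87 59 60
f 87 60 61
f 89 91 88
f 92 89 88
f 88 91 90
f 90 92 88
f 89 95 91
f 93 89 92
f 93 95 89
f 91 95 90
f 94 92 90
f 90 95 94
f 94 93 92
f 95 93 94



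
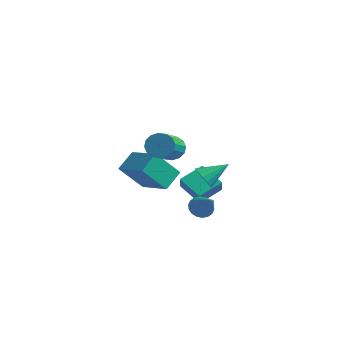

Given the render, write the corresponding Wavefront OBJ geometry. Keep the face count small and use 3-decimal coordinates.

v 3.429 -3.297 0.289
v 3.95 -3.458 0.064
v 3.991 -2.383 0.931
v 3.84 -3.252 -0.133
v 3.62 -3.058 -0.216
v 3.348 -2.928 -0.165
v 3.099 -2.897 0.008
v 2.938 -2.972 0.257
v 2.909 -3.135 0.513
v 3.019 -3.341 0.71
v 3.239 -3.535 0.794
v 3.511 -3.666 0.742
v 3.76 -3.697 0.569
v 3.921 -3.621 0.321
v -0.188 -0.66 -1.837
v 0.138 0.419 -1.297
v -0.608 -0.17 -2.561
v -0.283 0.909 -2.021
v 0.943 -0.669 -2.499
v 1.268 0.41 -1.959
v 0.522 -0.179 -3.223
v 0.848 0.9 -2.683
v 0.899 -2.439 0.949
v 1.243 -2.054 1.343
v 1.866 -3.417 2.126
v 1.521 -3.801 1.731
v 0.949 -2.099 1.5
v 1.571 -3.461 2.283
v 0.641 -2.234 1.509
v 1.264 -3.597 2.292
v 0.402 -2.425 1.368
v 1.025 -3.787 2.151
v 0.297 -2.619 1.114
v 0.919 -3.981 1.897
v 0.352 -2.765 0.816
v 0.975 -4.127 1.599
v 0.554 -2.823 0.554
v 1.177 -4.186 1.337
v 0.849 -2.779 0.397
v 1.471 -4.141 1.18
v 1.156 -2.643 0.388
v 1.779 -4.006 1.171
v 1.395 -2.453 0.529
v 2.018 -3.815 1.312
v 1.501 -2.259 0.783
v 2.123 -3.621 1.566
v 1.445 -2.113 1.081
v 2.068 -3.475 1.864
v 1.26 -0.924 -2.953
v 1.664 -0.683 -3.31
v 2.32 -1.356 -2.047
v 1.605 -0.485 -3.147
v 1.478 -0.375 -2.945
v 1.307 -0.373 -2.746
v 1.128 -0.48 -2.587
v 0.974 -0.675 -2.501
v 0.878 -0.92 -2.504
v 0.857 -1.164 -2.597
v 0.916 -1.362 -2.76
v 1.043 -1.472 -2.961
v 1.213 -1.474 -3.161
v 1.393 -1.367 -3.32
v 1.546 -1.172 -3.406
v 1.643 -0.928 -3.402
v -2.473 -0.554 -3.057
v -3.01 -1.519 -1.778
v -2.517 0.38 -2.37
v -3.054 -0.585 -1.091
v -0.806 -0.835 -2.569
v -1.343 -1.8 -1.29
v -0.85 0.099 -1.882
v -1.387 -0.866 -0.603
f 2 1 4
f 2 4 3
f 4 1 5
f 4 5 3
f 5 1 6
f 5 6 3
f 6 1 7
f 6 7 3
f 7 1 8
f 7 8 3
f 8 1 9
f 8 9 3
f 9 1 10
f 9 10 3
f 10 1 11
f 10 11 3
f 11 1 12
f 11 12 3
f 12 1 13
f 12 13 3
f 13 1 14
f 13 14 3
f 14 1 2
f 14 2 3
f 16 18 15
f 19 16 15
f 15 18 17
f 17 19 15
f 16 22 18
f 20 16 19
f 20 22 16
f 18 22 17
f 21 19 17
f 17 22 21
f 21 20 19
f 22 20 21
f 24 23 27
f 24 27 25
f 25 27 28
f 25 28 26
f 27 23 29
f 27 29 28
f 28 29 30
f 28 30 26
f 29 23 31
f 29 31 30
f 30 31 32
f 30 32 26
f 31 23 33
f 31 33 32
f 32 33 34
f 32 34 26
f 33 23 35
f 33 35 34
f 34 35 36
f 34 36 26
f 35 23 37
f 35 37 36
f 36 37 38
f 36 38 26
f 37 23 39
f 37 39 38
f 38 39 40
f 38 40 26
f 39 23 41
f 39 41 40
f 40 41 42
f 40 42 26
f 41 23 43
f 41 43 42
f 42 43 44
f 42 44 26
f 43 23 45
f 43 45 44
f 44 45 46
f 44 46 26
f 45 23 47
f 45 47 46
f 46 47 48
f 46 48 26
f 47 23 24
f 47 24 48
f 48 24 25
f 48 25 26
f 50 49 52
f 50 52 51
f 52 49 53
f 52 53 51
f 53 49 54
f 53 54 51
f 54 49 55
f 54 55 51
f 55 49 56
f 55 56 51
f 56 49 57
f 56 57 51
f 57 49 58
f 57 58 51
f 58 49 59
f 58 59 51
f 59 49 60
f 59 60 51
f 60 49 61
f 60 61 51
f 61 49 62
f 61 62 51
f 62 49 63
f 62 63 51
f 63 49 64
f 63 64 51
f 64 49 50
f 64 50 51
f 66 68 65
f 69 66 65
f 65 68 67
f 67 69 65
f 66 72 68
f 70 66 69
f 70 72 66
f 68 72 67
f 71 69 67
f 67 72 71
f 71 70 69
f 72 70 71



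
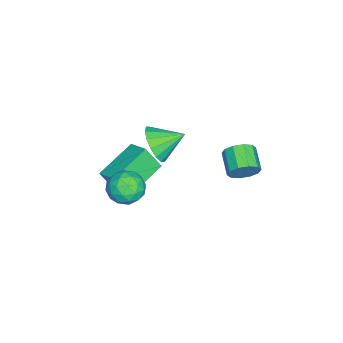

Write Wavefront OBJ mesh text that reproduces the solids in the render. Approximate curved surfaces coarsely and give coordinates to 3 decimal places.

v -0.839 0.57 1.244
v -0.335 0.359 1.985
v -1.241 1.69 1.836
v -0.044 0.611 1.705
v 0.035 0.852 1.302
v -0.121 1.018 0.883
v -0.469 1.063 0.561
v -0.916 0.976 0.422
v -1.342 0.78 0.503
v -1.634 0.528 0.783
v -1.712 0.287 1.186
v -1.557 0.121 1.605
v -1.209 0.076 1.927
v -0.762 0.163 2.066
v -1.856 4.006 -0.665
v -1.494 3.837 -0.078
v -2.441 3.365 0.371
v -2.804 3.534 -0.215
v -1.666 4.237 -0.021
v -2.613 3.764 0.429
v -1.911 4.548 -0.21
v -2.858 4.076 0.24
v -2.135 4.653 -0.572
v -3.082 4.18 -0.122
v -2.253 4.51 -0.97
v -3.2 4.038 -0.52
v -2.219 4.175 -1.251
v -3.166 3.703 -0.802
v -2.047 3.776 -1.309
v -2.994 3.303 -0.859
v -1.802 3.464 -1.12
v -2.749 2.992 -0.67
v -1.578 3.36 -0.758
v -2.525 2.887 -0.308
v -1.46 3.502 -0.36
v -2.407 3.03 0.09
v -0.237 0.276 -1.617
v 0.52 -0.128 -1.453
v -0.94 -0.892 -1.247
v -0.183 -1.296 -1.083
v -0.451 -0.645 -0.567
v -0.016 0.077 -0.796
v -0.404 -1.097 -1.904
v 0.031 -0.375 -2.133
v 0.417 -0.976 -1.631
v 0.387 -0.697 -0.805
v -0.807 -0.323 -1.895
v -0.837 -0.044 -1.069
v 0.203 0.176 -1.567
v -0.623 -1.196 -1.133
v -0.78 -0.814 -0.829
v -0.336 -1.051 -0.733
v -0.112 0.297 -1.181
v 0.333 0.06 -1.085
v -0.238 -0.244 -0.564
v -0.753 -1.08 -1.615
v -0.308 -1.317 -1.519
v -0.084 0.031 -1.967
v 0.36 -0.206 -1.871
v -0.182 -0.776 -2.136
v 0.587 -0.559 -1.576
v 0.174 -1.246 -1.359
v 0.045 -1.129 -1.841
v 0.3 -0.705 -1.975
v 0.57 -0.395 -1.09
v 0.157 -1.082 -0.873
v -0 -0.699 -0.569
v 0.255 -0.275 -0.704
v 0.509 -0.894 -1.195
v -0.577 0.062 -1.827
v -0.99 -0.625 -1.61
v -0.675 -0.745 -1.996
v -0.42 -0.321 -2.131
v -0.594 0.226 -1.341
v -1.007 -0.461 -1.124
v -0.72 -0.315 -0.725
v -0.465 0.109 -0.859
v -0.929 -0.126 -1.505
v -1.92 -1.513 -3.532
v -1.816 -2.177 -2.431
v -3.605 -0.637 -2.843
v -3.5 -1.3 -1.742
v -1.32 -0.7 -3.098
v -1.215 -1.363 -1.997
v -3.004 0.177 -2.409
v -2.9 -0.487 -1.308
f 2 1 4
f 2 4 3
f 4 1 5
f 4 5 3
f 5 1 6
f 5 6 3
f 6 1 7
f 6 7 3
f 7 1 8
f 7 8 3
f 8 1 9
f 8 9 3
f 9 1 10
f 9 10 3
f 10 1 11
f 10 11 3
f 11 1 12
f 11 12 3
f 12 1 13
f 12 13 3
f 13 1 14
f 13 14 3
f 14 1 2
f 14 2 3
f 16 15 19
f 16 19 17
f 17 19 20
f 17 20 18
f 19 15 21
f 19 21 20
f 20 21 22
f 20 22 18
f 21 15 23
f 21 23 22
f 22 23 24
f 22 24 18
f 23 15 25
f 23 25 24
f 24 25 26
f 24 26 18
f 25 15 27
f 25 27 26
f 26 27 28
f 26 28 18
f 27 15 29
f 27 29 28
f 28 29 30
f 28 30 18
f 29 15 31
f 29 31 30
f 30 31 32
f 30 32 18
f 31 15 33
f 31 33 32
f 32 33 34
f 32 34 18
f 33 15 35
f 33 35 34
f 34 35 36
f 34 36 18
f 35 15 16
f 35 16 36
f 36 16 17
f 36 17 18
f 37 74 53
f 74 48 77
f 53 77 42
f 74 77 53
f 37 53 49
f 53 42 54
f 49 54 38
f 53 54 49
f 37 49 58
f 49 38 59
f 58 59 44
f 49 59 58
f 37 58 70
f 58 44 73
f 70 73 47
f 58 73 70
f 37 70 74
f 70 47 78
f 74 78 48
f 70 78 74
f 38 54 65
f 54 42 68
f 65 68 46
f 54 68 65
f 42 77 55
f 77 48 76
f 55 76 41
f 77 76 55
f 48 78 75
f 78 47 71
f 75 71 39
f 78 71 75
f 47 73 72
f 73 44 60
f 72 60 43
f 73 60 72
f 44 59 64
f 59 38 61
f 64 61 45
f 59 61 64
f 40 66 52
f 66 46 67
f 52 67 41
f 66 67 52
f 40 52 50
f 52 41 51
f 50 51 39
f 52 51 50
f 40 50 57
f 50 39 56
f 57 56 43
f 50 56 57
f 40 57 62
f 57 43 63
f 62 63 45
f 57 63 62
f 40 62 66
f 62 45 69
f 66 69 46
f 62 69 66
f 41 67 55
f 67 46 68
f 55 68 42
f 67 68 55
f 39 51 75
f 51 41 76
f 75 76 48
f 51 76 75
f 43 56 72
f 56 39 71
f 72 71 47
f 56 71 72
f 45 63 64
f 63 43 60
f 64 60 44
f 63 60 64
f 46 69 65
f 69 45 61
f 65 61 38
f 69 61 65
f 80 82 79
f 83 80 79
f 79 82 81
f 81 83 79
f 80 86 82
f 84 80 83
f 84 86 80
f 82 86 81
f 85 83 81
f 81 86 85
f 85 84 83
f 86 84 85



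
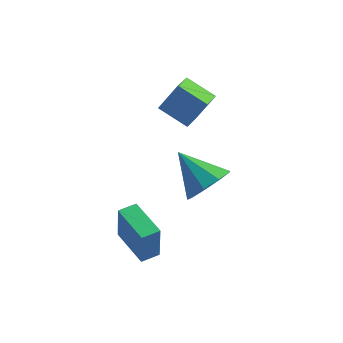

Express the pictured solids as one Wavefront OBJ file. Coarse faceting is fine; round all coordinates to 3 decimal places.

v 0.159 0.362 -1.167
v 0.933 0.52 -0.416
v -1.159 1.238 0.007
v 0.906 1.103 -0.881
v 0.529 1.339 -1.479
v -0.021 1.118 -1.932
v -0.487 0.544 -2.027
v -0.651 -0.115 -1.719
v -0.436 -0.551 -1.154
v 0.057 -0.559 -0.594
v 0.598 -0.136 -0.303
v -3.317 -0.832 -3.546
v -3.26 -1.013 -1.816
v -2.663 -0.338 -3.516
v -2.606 -0.52 -1.786
v -2.214 -2.28 -3.734
v -2.157 -2.462 -2.004
v -1.56 -1.787 -3.704
v -1.503 -1.968 -1.974
v -0.89 2.242 0.735
v -2.107 2.734 1.374
v -0.65 3.348 0.337
v -1.867 3.841 0.976
v -0.133 2.519 1.964
v -1.35 3.012 2.603
v 0.107 3.626 1.566
v -1.11 4.118 2.205
f 2 1 4
f 2 4 3
f 4 1 5
f 4 5 3
f 5 1 6
f 5 6 3
f 6 1 7
f 6 7 3
f 7 1 8
f 7 8 3
f 8 1 9
f 8 9 3
f 9 1 10
f 9 10 3
f 10 1 11
f 10 11 3
f 11 1 2
f 11 2 3
f 13 15 12
f 16 13 12
f 12 15 14
f 14 16 12
f 13 19 15
f 17 13 16
f 17 19 13
f 15 19 14
f 18 16 14
f 14 19 18
f 18 17 16
f 19 17 18
f 21 23 20
f 24 21 20
f 20 23 22
f 22 24 20
f 21 27 23
f 25 21 24
f 25 27 21
f 23 27 22
f 26 24 22
f 22 27 26
f 26 25 24
f 27 25 26



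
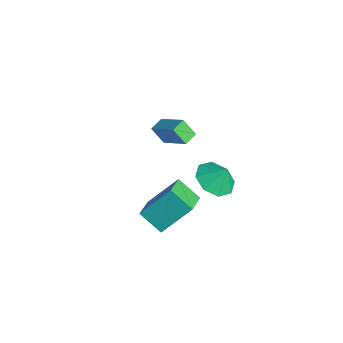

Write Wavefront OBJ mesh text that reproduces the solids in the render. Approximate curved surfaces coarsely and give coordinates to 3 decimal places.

v -4.011 1.598 -3.234
v -4.455 1.109 -2.342
v -2.602 2.235 -2.181
v -3.047 1.746 -1.29
v -3.593 0.934 -3.39
v -4.038 0.445 -2.499
v -2.185 1.571 -2.338
v -2.629 1.082 -1.446
v -0.053 2.272 -3.342
v 0.989 2.045 -3.613
v 0.313 2.748 -2.338
v 0.744 2.804 -3.883
v 0.033 3.251 -3.837
v -0.729 3.125 -3.5
v -1.094 2.5 -3.071
v -0.849 1.741 -2.801
v -0.138 1.293 -2.848
v 0.624 1.419 -3.185
v 1.24 -1.589 -2.415
v 1.473 -0.15 -0.875
v 2.156 -0.869 -3.226
v 2.388 0.57 -1.687
v 2.352 -2.37 -1.853
v 2.584 -0.931 -0.314
v 3.267 -1.65 -2.665
v 3.5 -0.211 -1.125
f 2 4 1
f 5 2 1
f 1 4 3
f 3 5 1
f 2 8 4
f 6 2 5
f 6 8 2
f 4 8 3
f 7 5 3
f 3 8 7
f 7 6 5
f 8 6 7
f 10 9 12
f 10 12 11
f 12 9 13
f 12 13 11
f 13 9 14
f 13 14 11
f 14 9 15
f 14 15 11
f 15 9 16
f 15 16 11
f 16 9 17
f 16 17 11
f 17 9 18
f 17 18 11
f 18 9 10
f 18 10 11
f 20 22 19
f 23 20 19
f 19 22 21
f 21 23 19
f 20 26 22
f 24 20 23
f 24 26 20
f 22 26 21
f 25 23 21
f 21 26 25
f 25 24 23
f 26 24 25



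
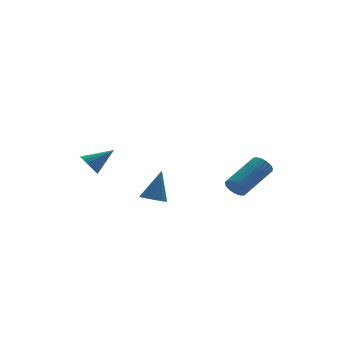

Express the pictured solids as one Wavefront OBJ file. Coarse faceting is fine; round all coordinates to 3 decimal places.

v 0.645 -4.023 -0.387
v 1.001 -4.238 -0.847
v 2.772 -3.472 0.167
v 2.415 -3.257 0.627
v 0.95 -4.016 -0.926
v 2.721 -3.249 0.088
v 0.853 -3.794 -0.924
v 2.624 -3.028 0.09
v 0.724 -3.608 -0.84
v 2.495 -2.841 0.174
v 0.583 -3.484 -0.687
v 2.354 -2.718 0.327
v 0.451 -3.443 -0.488
v 2.222 -2.676 0.526
v 0.349 -3.49 -0.274
v 2.12 -2.723 0.74
v 0.292 -3.618 -0.077
v 2.063 -2.852 0.937
v 0.288 -3.808 0.073
v 2.059 -3.042 1.087
v 0.339 -4.031 0.152
v 2.11 -3.264 1.166
v 0.436 -4.252 0.15
v 2.207 -3.486 1.164
v 0.565 -4.439 0.066
v 2.336 -3.672 1.08
v 0.706 -4.562 -0.087
v 2.477 -3.796 0.927
v 0.838 -4.604 -0.286
v 2.609 -3.837 0.728
v 0.94 -4.557 -0.5
v 2.711 -3.79 0.514
v 0.997 -4.428 -0.697
v 2.768 -3.662 0.317
v -4.195 2.855 -0.481
v -3.804 2.726 -1.059
v -2.905 2.725 0.421
v -3.789 3.021 -1.039
v -3.843 3.286 -0.922
v -3.959 3.477 -0.729
v -4.116 3.561 -0.493
v -4.286 3.522 -0.255
v -4.441 3.368 -0.056
v -4.553 3.126 0.07
v -4.603 2.836 0.1
v -4.583 2.55 0.03
v -4.496 2.317 -0.129
v -4.357 2.177 -0.348
v -4.19 2.154 -0.59
v -4.024 2.252 -0.814
v -3.887 2.455 -0.98
v -3.419 -3.709 -0.622
v -2.87 -3.427 -0.88
v -2.841 -3.351 1.002
v -3.126 -3.152 -0.849
v -3.476 -3.054 -0.746
v -3.808 -3.164 -0.604
v -4.016 -3.447 -0.467
v -4.035 -3.814 -0.379
v -3.858 -4.147 -0.368
v -3.542 -4.342 -0.438
v -3.187 -4.336 -0.566
v -2.906 -4.13 -0.711
v -2.787 -3.792 -0.829
f 2 1 5
f 2 5 3
f 3 5 6
f 3 6 4
f 5 1 7
f 5 7 6
f 6 7 8
f 6 8 4
f 7 1 9
f 7 9 8
f 8 9 10
f 8 10 4
f 9 1 11
f 9 11 10
f 10 11 12
f 10 12 4
f 11 1 13
f 11 13 12
f 12 13 14
f 12 14 4
f 13 1 15
f 13 15 14
f 14 15 16
f 14 16 4
f 15 1 17
f 15 17 16
f 16 17 18
f 16 18 4
f 17 1 19
f 17 19 18
f 18 19 20
f 18 20 4
f 19 1 21
f 19 21 20
f 20 21 22
f 20 22 4
f 21 1 23
f 21 23 22
f 22 23 24
f 22 24 4
f 23 1 25
f 23 25 24
f 24 25 26
f 24 26 4
f 25 1 27
f 25 27 26
f 26 27 28
f 26 28 4
f 27 1 29
f 27 29 28
f 28 29 30
f 28 30 4
f 29 1 31
f 29 31 30
f 30 31 32
f 30 32 4
f 31 1 33
f 31 33 32
f 32 33 34
f 32 34 4
f 33 1 2
f 33 2 34
f 34 2 3
f 34 3 4
f 36 35 38
f 36 38 37
f 38 35 39
f 38 39 37
f 39 35 40
f 39 40 37
f 40 35 41
f 40 41 37
f 41 35 42
f 41 42 37
f 42 35 43
f 42 43 37
f 43 35 44
f 43 44 37
f 44 35 45
f 44 45 37
f 45 35 46
f 45 46 37
f 46 35 47
f 46 47 37
f 47 35 48
f 47 48 37
f 48 35 49
f 48 49 37
f 49 35 50
f 49 50 37
f 50 35 51
f 50 51 37
f 51 35 36
f 51 36 37
f 53 52 55
f 53 55 54
f 55 52 56
f 55 56 54
f 56 52 57
f 56 57 54
f 57 52 58
f 57 58 54
f 58 52 59
f 58 59 54
f 59 52 60
f 59 60 54
f 60 52 61
f 60 61 54
f 61 52 62
f 61 62 54
f 62 52 63
f 62 63 54
f 63 52 64
f 63 64 54
f 64 52 53
f 64 53 54



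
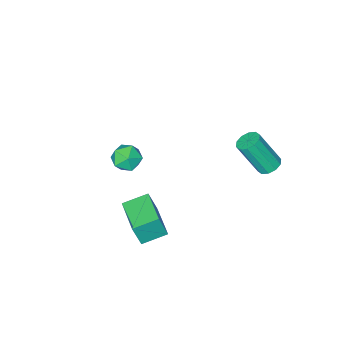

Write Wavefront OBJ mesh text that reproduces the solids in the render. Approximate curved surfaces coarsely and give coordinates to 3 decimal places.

v -0.119 -2.529 -2.934
v 0.469 -3.159 -2.661
v -1.229 -3.421 -2.599
v -0.641 -4.051 -2.326
v -0.741 -3.289 -1.849
v -0.055 -2.737 -2.057
v -0.705 -3.843 -3.203
v -0.019 -3.291 -3.411
v 0.107 -3.971 -2.827
v 0.085 -3.628 -1.991
v -0.845 -2.952 -3.269
v -0.867 -2.609 -2.433
v -3.815 3.474 0.064
v -3.278 3.251 -0.249
v -2.569 2.443 1.543
v -3.105 2.666 1.856
v -3.197 3.627 -0.112
v -2.488 2.818 1.68
v -3.352 3.944 0.093
v -2.643 3.135 1.885
v -3.683 4.082 0.286
v -2.974 3.273 2.078
v -4.065 3.988 0.395
v -3.356 3.179 2.187
v -4.351 3.697 0.377
v -3.642 2.889 2.169
v -4.432 3.322 0.24
v -3.723 2.513 2.032
v -4.277 3.005 0.035
v -3.568 2.196 1.827
v -3.946 2.867 -0.158
v -3.237 2.058 1.634
v -3.564 2.961 -0.267
v -2.855 2.152 1.525
v 0.277 -0.027 -3.736
v 0.661 -0.235 -2.375
v 1.081 1.814 -3.683
v 1.465 1.607 -2.321
v 1.495 -0.547 -4.159
v 1.879 -0.754 -2.797
v 2.299 1.295 -4.105
v 2.683 1.087 -2.744
f 1 12 6
f 1 6 2
f 1 2 8
f 1 8 11
f 1 11 12
f 2 6 10
f 6 12 5
f 12 11 3
f 11 8 7
f 8 2 9
f 4 10 5
f 4 5 3
f 4 3 7
f 4 7 9
f 4 9 10
f 5 10 6
f 3 5 12
f 7 3 11
f 9 7 8
f 10 9 2
f 14 13 17
f 14 17 15
f 15 17 18
f 15 18 16
f 17 13 19
f 17 19 18
f 18 19 20
f 18 20 16
f 19 13 21
f 19 21 20
f 20 21 22
f 20 22 16
f 21 13 23
f 21 23 22
f 22 23 24
f 22 24 16
f 23 13 25
f 23 25 24
f 24 25 26
f 24 26 16
f 25 13 27
f 25 27 26
f 26 27 28
f 26 28 16
f 27 13 29
f 27 29 28
f 28 29 30
f 28 30 16
f 29 13 31
f 29 31 30
f 30 31 32
f 30 32 16
f 31 13 33
f 31 33 32
f 32 33 34
f 32 34 16
f 33 13 14
f 33 14 34
f 34 14 15
f 34 15 16
f 36 38 35
f 39 36 35
f 35 38 37
f 37 39 35
f 36 42 38
f 40 36 39
f 40 42 36
f 38 42 37
f 41 39 37
f 37 42 41
f 41 40 39
f 42 40 41



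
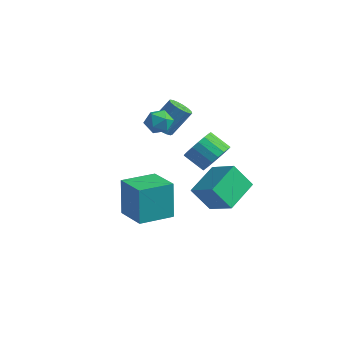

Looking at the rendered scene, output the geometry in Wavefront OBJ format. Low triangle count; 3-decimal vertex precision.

v -1.423 2.439 -1.463
v -1.508 4.264 -0.809
v -2.881 2.666 -2.286
v -2.967 4.49 -1.632
v -0.633 2.93 -2.728
v -0.719 4.754 -2.074
v -2.092 3.156 -3.551
v -2.177 4.981 -2.897
v -2.97 0.786 4.265
v -2.485 0.887 3.707
v -3.515 -0.087 3.633
v -3.03 0.014 3.075
v -2.799 -0.279 3.721
v -2.462 0.26 4.112
v -3.538 0.54 3.228
v -3.201 1.079 3.619
v -2.836 0.735 3.066
v -2.379 0.229 3.371
v -3.621 0.571 3.969
v -3.164 0.065 4.274
v -3.867 1.629 2.261
v -3.345 1.829 1.91
v -2.831 2.692 3.169
v -3.353 2.491 3.519
v -3.565 2.048 1.85
v -3.051 2.911 3.109
v -3.854 2.17 1.884
v -3.34 3.033 3.143
v -4.146 2.169 2.004
v -3.632 3.032 3.263
v -4.374 2.044 2.183
v -3.861 2.906 3.442
v -4.486 1.823 2.38
v -3.972 2.686 3.639
v -4.456 1.558 2.55
v -3.942 2.421 3.808
v -4.291 1.309 2.653
v -3.777 2.172 3.911
v -4.029 1.134 2.666
v -3.515 1.996 3.925
v -3.73 1.071 2.587
v -3.216 1.934 3.845
v -3.462 1.137 2.433
v -2.948 2 3.691
v -3.287 1.315 2.239
v -2.773 2.178 3.498
v -3.244 1.565 2.051
v -2.731 2.427 3.309
v -3.183 -2.146 -1.299
v -3.435 -1.855 0.674
v -2.521 -0.491 -1.46
v -2.773 -0.199 0.513
v -1.627 -2.741 -1.013
v -1.879 -2.449 0.96
v -0.965 -1.085 -1.174
v -1.217 -0.794 0.799
v -2.149 3.755 -0.29
v -1.67 4.007 0.49
v -2.731 3.858 1.19
v -3.211 3.605 0.41
v -1.817 4.377 0.347
v -2.878 4.227 1.047
v -2.03 4.623 0.077
v -3.091 4.473 0.777
v -2.266 4.697 -0.266
v -3.328 4.548 0.434
v -2.48 4.585 -0.613
v -3.541 4.435 0.087
v -2.628 4.308 -0.896
v -3.689 4.158 -0.196
v -2.681 3.922 -1.06
v -3.742 3.772 -0.36
v -2.629 3.502 -1.07
v -3.69 3.353 -0.37
v -2.482 3.133 -0.927
v -3.543 2.983 -0.227
v -2.269 2.887 -0.657
v -3.33 2.737 0.043
v -2.032 2.812 -0.314
v -3.094 2.663 0.386
v -1.819 2.925 0.033
v -2.88 2.775 0.733
v -1.671 3.202 0.316
v -2.732 3.052 1.016
v -1.618 3.588 0.48
v -2.679 3.438 1.18
f 2 4 1
f 5 2 1
f 1 4 3
f 3 5 1
f 2 8 4
f 6 2 5
f 6 8 2
f 4 8 3
f 7 5 3
f 3 8 7
f 7 6 5
f 8 6 7
f 9 20 14
f 9 14 10
f 9 10 16
f 9 16 19
f 9 19 20
f 10 14 18
f 14 20 13
f 20 19 11
f 19 16 15
f 16 10 17
f 12 18 13
f 12 13 11
f 12 11 15
f 12 15 17
f 12 17 18
f 13 18 14
f 11 13 20
f 15 11 19
f 17 15 16
f 18 17 10
f 22 21 25
f 22 25 23
f 23 25 26
f 23 26 24
f 25 21 27
f 25 27 26
f 26 27 28
f 26 28 24
f 27 21 29
f 27 29 28
f 28 29 30
f 28 30 24
f 29 21 31
f 29 31 30
f 30 31 32
f 30 32 24
f 31 21 33
f 31 33 32
f 32 33 34
f 32 34 24
f 33 21 35
f 33 35 34
f 34 35 36
f 34 36 24
f 35 21 37
f 35 37 36
f 36 37 38
f 36 38 24
f 37 21 39
f 37 39 38
f 38 39 40
f 38 40 24
f 39 21 41
f 39 41 40
f 40 41 42
f 40 42 24
f 41 21 43
f 41 43 42
f 42 43 44
f 42 44 24
f 43 21 45
f 43 45 44
f 44 45 46
f 44 46 24
f 45 21 47
f 45 47 46
f 46 47 48
f 46 48 24
f 47 21 22
f 47 22 48
f 48 22 23
f 48 23 24
f 50 52 49
f 53 50 49
f 49 52 51
f 51 53 49
f 50 56 52
f 54 50 53
f 54 56 50
f 52 56 51
f 55 53 51
f 51 56 55
f 55 54 53
f 56 54 55
f 58 57 61
f 58 61 59
f 59 61 62
f 59 62 60
f 61 57 63
f 61 63 62
f 62 63 64
f 62 64 60
f 63 57 65
f 63 65 64
f 64 65 66
f 64 66 60
f 65 57 67
f 65 67 66
f 66 67 68
f 66 68 60
f 67 57 69
f 67 69 68
f 68 69 70
f 68 70 60
f 69 57 71
f 69 71 70
f 70 71 72
f 70 72 60
f 71 57 73
f 71 73 72
f 72 73 74
f 72 74 60
f 73 57 75
f 73 75 74
f 74 75 76
f 74 76 60
f 75 57 77
f 75 77 76
f 76 77 78
f 76 78 60
f 77 57 79
f 77 79 78
f 78 79 80
f 78 80 60
f 79 57 81
f 79 81 80
f 80 81 82
f 80 82 60
f 81 57 83
f 81 83 82
f 82 83 84
f 82 84 60
f 83 57 85
f 83 85 84
f 84 85 86
f 84 86 60
f 85 57 58
f 85 58 86
f 86 58 59
f 86 59 60



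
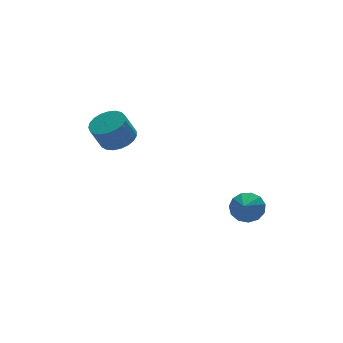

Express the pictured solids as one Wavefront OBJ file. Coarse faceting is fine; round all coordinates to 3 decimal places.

v -2.581 3.6 1.577
v -1.734 3.766 1.999
v -2.353 3.705 3.265
v -3.199 3.54 2.843
v -1.875 4.136 1.948
v -2.494 4.075 3.213
v -2.138 4.413 1.833
v -2.757 4.352 3.098
v -2.477 4.55 1.673
v -3.096 4.489 2.939
v -2.835 4.523 1.497
v -3.454 4.462 2.763
v -3.148 4.336 1.335
v -3.767 4.275 2.6
v -3.363 4.022 1.215
v -3.982 3.961 2.48
v -3.443 3.635 1.157
v -4.062 3.574 2.423
v -3.374 3.242 1.172
v -3.993 3.181 2.438
v -3.167 2.911 1.257
v -3.786 2.851 2.523
v -2.859 2.699 1.398
v -3.478 2.639 2.663
v -2.503 2.643 1.569
v -3.122 2.583 2.835
v -2.161 2.753 1.742
v -2.78 2.692 3.008
v -1.89 3.009 1.886
v -2.509 2.948 3.152
v -1.74 3.367 1.977
v -2.359 3.307 3.243
v 3.276 1.356 -3.652
v 3.681 1.705 -2.903
v 2.704 0.684 -3.028
v 3.256 1.99 -2.986
v 2.838 2.074 -3.28
v 2.558 1.93 -3.692
v 2.506 1.603 -4.091
v 2.699 1.198 -4.351
v 3.075 0.843 -4.389
v 3.514 0.651 -4.193
v 3.878 0.682 -3.825
v 4.051 0.928 -3.402
v 3.978 1.309 -3.058
f 2 1 5
f 2 5 3
f 3 5 6
f 3 6 4
f 5 1 7
f 5 7 6
f 6 7 8
f 6 8 4
f 7 1 9
f 7 9 8
f 8 9 10
f 8 10 4
f 9 1 11
f 9 11 10
f 10 11 12
f 10 12 4
f 11 1 13
f 11 13 12
f 12 13 14
f 12 14 4
f 13 1 15
f 13 15 14
f 14 15 16
f 14 16 4
f 15 1 17
f 15 17 16
f 16 17 18
f 16 18 4
f 17 1 19
f 17 19 18
f 18 19 20
f 18 20 4
f 19 1 21
f 19 21 20
f 20 21 22
f 20 22 4
f 21 1 23
f 21 23 22
f 22 23 24
f 22 24 4
f 23 1 25
f 23 25 24
f 24 25 26
f 24 26 4
f 25 1 27
f 25 27 26
f 26 27 28
f 26 28 4
f 27 1 29
f 27 29 28
f 28 29 30
f 28 30 4
f 29 1 31
f 29 31 30
f 30 31 32
f 30 32 4
f 31 1 2
f 31 2 32
f 32 2 3
f 32 3 4
f 34 33 36
f 34 36 35
f 36 33 37
f 36 37 35
f 37 33 38
f 37 38 35
f 38 33 39
f 38 39 35
f 39 33 40
f 39 40 35
f 40 33 41
f 40 41 35
f 41 33 42
f 41 42 35
f 42 33 43
f 42 43 35
f 43 33 44
f 43 44 35
f 44 33 45
f 44 45 35
f 45 33 34
f 45 34 35



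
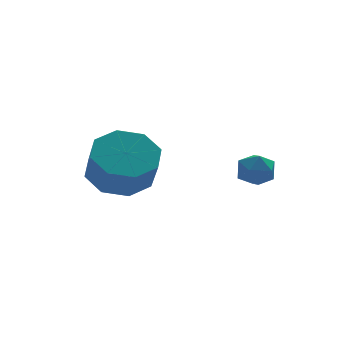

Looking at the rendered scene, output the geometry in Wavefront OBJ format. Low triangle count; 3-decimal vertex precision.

v -0.753 -2.871 -2.936
v -0.546 -2.513 -3.426
v -0.034 -3.587 -3.154
v 0.173 -3.229 -3.644
v 0.267 -3.031 -3.041
v -0.178 -2.589 -2.906
v -0.402 -3.511 -3.674
v -0.847 -3.069 -3.539
v -0.329 -2.909 -3.882
v 0.084 -2.612 -3.491
v -0.664 -3.488 -3.089
v -0.251 -3.191 -2.698
v -3.435 -0.278 -4.051
v -2.689 0.331 -3.607
v -2.719 -0.394 -2.565
v -3.465 -1.002 -3.009
v -3.44 0.593 -3.446
v -3.469 -0.132 -2.404
v -4.188 0.345 -3.639
v -4.217 -0.38 -2.597
v -4.495 -0.267 -4.074
v -4.524 -0.992 -3.031
v -4.181 -0.886 -4.495
v -4.211 -1.611 -3.453
v -3.431 -1.148 -4.656
v -3.46 -1.873 -3.614
v -2.683 -0.9 -4.463
v -2.712 -1.625 -3.421
v -2.376 -0.288 -4.029
v -2.405 -1.013 -2.986
f 1 12 6
f 1 6 2
f 1 2 8
f 1 8 11
f 1 11 12
f 2 6 10
f 6 12 5
f 12 11 3
f 11 8 7
f 8 2 9
f 4 10 5
f 4 5 3
f 4 3 7
f 4 7 9
f 4 9 10
f 5 10 6
f 3 5 12
f 7 3 11
f 9 7 8
f 10 9 2
f 14 13 17
f 14 17 15
f 15 17 18
f 15 18 16
f 17 13 19
f 17 19 18
f 18 19 20
f 18 20 16
f 19 13 21
f 19 21 20
f 20 21 22
f 20 22 16
f 21 13 23
f 21 23 22
f 22 23 24
f 22 24 16
f 23 13 25
f 23 25 24
f 24 25 26
f 24 26 16
f 25 13 27
f 25 27 26
f 26 27 28
f 26 28 16
f 27 13 29
f 27 29 28
f 28 29 30
f 28 30 16
f 29 13 14
f 29 14 30
f 30 14 15
f 30 15 16



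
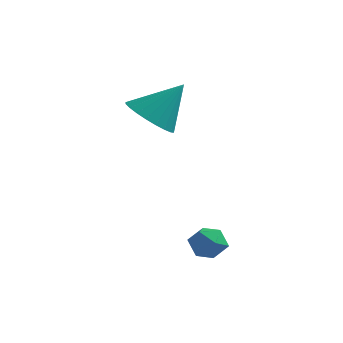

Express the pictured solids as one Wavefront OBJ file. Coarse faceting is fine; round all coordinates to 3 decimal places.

v 2.824 -3.358 -2.787
v 3.451 -3.501 -3.098
v 3.089 -4.079 -1.922
v 3.716 -4.222 -2.233
v 3.596 -3.575 -1.953
v 3.432 -3.13 -2.488
v 3.108 -4.45 -2.532
v 2.944 -4.005 -3.067
v 3.627 -4.176 -2.941
v 3.928 -3.636 -2.583
v 2.612 -3.944 -2.437
v 2.913 -3.404 -2.079
v -0.674 0.095 1.028
v 0.008 0.549 0.34
v 0.254 0.885 2.472
v -0.287 0.843 0.369
v -0.64 1.024 0.498
v -0.999 1.063 0.707
v -1.309 0.954 0.966
v -1.522 0.715 1.234
v -1.606 0.381 1.47
v -1.548 0.004 1.64
v -1.357 -0.359 1.716
v -1.062 -0.654 1.687
v -0.709 -0.834 1.558
v -0.35 -0.873 1.349
v -0.04 -0.765 1.09
v 0.173 -0.525 0.822
v 0.257 -0.192 0.586
v 0.199 0.185 0.417
f 1 12 6
f 1 6 2
f 1 2 8
f 1 8 11
f 1 11 12
f 2 6 10
f 6 12 5
f 12 11 3
f 11 8 7
f 8 2 9
f 4 10 5
f 4 5 3
f 4 3 7
f 4 7 9
f 4 9 10
f 5 10 6
f 3 5 12
f 7 3 11
f 9 7 8
f 10 9 2
f 14 13 16
f 14 16 15
f 16 13 17
f 16 17 15
f 17 13 18
f 17 18 15
f 18 13 19
f 18 19 15
f 19 13 20
f 19 20 15
f 20 13 21
f 20 21 15
f 21 13 22
f 21 22 15
f 22 13 23
f 22 23 15
f 23 13 24
f 23 24 15
f 24 13 25
f 24 25 15
f 25 13 26
f 25 26 15
f 26 13 27
f 26 27 15
f 27 13 28
f 27 28 15
f 28 13 29
f 28 29 15
f 29 13 30
f 29 30 15
f 30 13 14
f 30 14 15



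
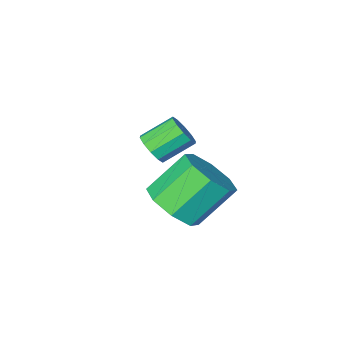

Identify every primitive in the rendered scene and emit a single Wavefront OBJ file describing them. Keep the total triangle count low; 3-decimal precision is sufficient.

v -1.817 0.376 -2.818
v -1.515 0.154 -2.288
v -2.56 0.441 -1.571
v -2.863 0.664 -2.102
v -1.431 0.545 -2.323
v -2.477 0.833 -1.607
v -1.495 0.872 -2.548
v -2.541 1.16 -1.831
v -1.682 1.01 -2.876
v -2.728 1.297 -2.159
v -1.921 0.905 -3.182
v -2.967 1.193 -2.465
v -2.12 0.599 -3.349
v -3.165 0.886 -2.632
v -2.203 0.207 -3.313
v -3.249 0.495 -2.597
v -2.139 -0.12 -3.089
v -3.185 0.168 -2.372
v -1.952 -0.257 -2.761
v -2.998 0.03 -2.044
v -1.713 -0.153 -2.455
v -2.759 0.135 -1.738
v -0.616 3.685 -2.981
v 0.148 3.826 -2.275
v -1.08 4.055 -0.992
v -1.844 3.915 -1.699
v -0.083 4.514 -2.619
v -1.311 4.744 -1.337
v -0.626 4.717 -3.175
v -1.854 4.947 -1.893
v -1.163 4.315 -3.618
v -2.391 4.545 -2.336
v -1.38 3.545 -3.688
v -2.608 3.774 -2.405
v -1.149 2.856 -3.343
v -2.377 3.086 -2.061
v -0.606 2.653 -2.787
v -1.834 2.883 -1.505
v -0.069 3.055 -2.344
v -1.297 3.285 -1.062
f 2 1 5
f 2 5 3
f 3 5 6
f 3 6 4
f 5 1 7
f 5 7 6
f 6 7 8
f 6 8 4
f 7 1 9
f 7 9 8
f 8 9 10
f 8 10 4
f 9 1 11
f 9 11 10
f 10 11 12
f 10 12 4
f 11 1 13
f 11 13 12
f 12 13 14
f 12 14 4
f 13 1 15
f 13 15 14
f 14 15 16
f 14 16 4
f 15 1 17
f 15 17 16
f 16 17 18
f 16 18 4
f 17 1 19
f 17 19 18
f 18 19 20
f 18 20 4
f 19 1 21
f 19 21 20
f 20 21 22
f 20 22 4
f 21 1 2
f 21 2 22
f 22 2 3
f 22 3 4
f 24 23 27
f 24 27 25
f 25 27 28
f 25 28 26
f 27 23 29
f 27 29 28
f 28 29 30
f 28 30 26
f 29 23 31
f 29 31 30
f 30 31 32
f 30 32 26
f 31 23 33
f 31 33 32
f 32 33 34
f 32 34 26
f 33 23 35
f 33 35 34
f 34 35 36
f 34 36 26
f 35 23 37
f 35 37 36
f 36 37 38
f 36 38 26
f 37 23 39
f 37 39 38
f 38 39 40
f 38 40 26
f 39 23 24
f 39 24 40
f 40 24 25
f 40 25 26



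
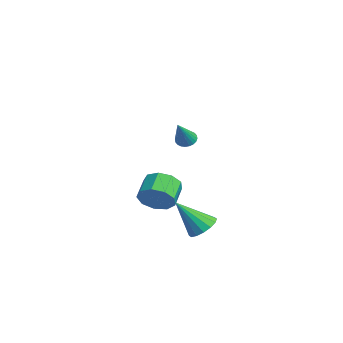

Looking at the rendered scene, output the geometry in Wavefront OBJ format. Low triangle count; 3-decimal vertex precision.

v 0.042 -1.928 1.738
v 0.456 -1.587 1.675
v 0.858 -2.672 3.082
v 0.334 -1.479 1.809
v 0.167 -1.44 1.932
v -0.018 -1.475 2.025
v -0.195 -1.579 2.074
v -0.335 -1.736 2.073
v -0.418 -1.922 2.02
v -0.431 -2.109 1.924
v -0.372 -2.269 1.8
v -0.25 -2.377 1.666
v -0.083 -2.416 1.544
v 0.103 -2.381 1.45
v 0.279 -2.277 1.401
v 0.419 -2.12 1.402
v 0.502 -1.934 1.455
v 0.515 -1.747 1.551
v -0.222 -0.952 -4.463
v 0.326 -0.526 -3.956
v -0.798 -2.148 -2.837
v -0.057 -0.301 -3.926
v -0.484 -0.25 -4.04
v -0.841 -0.388 -4.267
v -1.032 -0.676 -4.547
v -1.007 -1.038 -4.805
v -0.771 -1.377 -4.971
v -0.388 -1.602 -5.001
v 0.04 -1.653 -4.887
v 0.397 -1.516 -4.659
v 0.588 -1.227 -4.379
v 0.562 -0.865 -4.122
v -2.886 -2.354 -3.548
v -2.259 -2.131 -2.801
v -3.228 -1.403 -2.206
v -3.854 -1.626 -2.952
v -2.21 -1.661 -3.296
v -3.179 -0.933 -2.7
v -2.477 -1.516 -3.908
v -3.446 -0.788 -3.313
v -2.936 -1.762 -4.352
v -3.904 -1.034 -3.757
v -3.371 -2.286 -4.42
v -4.339 -1.558 -3.824
v -3.579 -2.841 -4.079
v -4.547 -2.113 -3.484
v -3.463 -3.169 -3.49
v -4.431 -2.441 -2.894
v -3.077 -3.115 -2.928
v -4.045 -2.387 -2.332
v -2.601 -2.705 -2.656
v -3.57 -1.977 -2.06
f 2 1 4
f 2 4 3
f 4 1 5
f 4 5 3
f 5 1 6
f 5 6 3
f 6 1 7
f 6 7 3
f 7 1 8
f 7 8 3
f 8 1 9
f 8 9 3
f 9 1 10
f 9 10 3
f 10 1 11
f 10 11 3
f 11 1 12
f 11 12 3
f 12 1 13
f 12 13 3
f 13 1 14
f 13 14 3
f 14 1 15
f 14 15 3
f 15 1 16
f 15 16 3
f 16 1 17
f 16 17 3
f 17 1 18
f 17 18 3
f 18 1 2
f 18 2 3
f 20 19 22
f 20 22 21
f 22 19 23
f 22 23 21
f 23 19 24
f 23 24 21
f 24 19 25
f 24 25 21
f 25 19 26
f 25 26 21
f 26 19 27
f 26 27 21
f 27 19 28
f 27 28 21
f 28 19 29
f 28 29 21
f 29 19 30
f 29 30 21
f 30 19 31
f 30 31 21
f 31 19 32
f 31 32 21
f 32 19 20
f 32 20 21
f 34 33 37
f 34 37 35
f 35 37 38
f 35 38 36
f 37 33 39
f 37 39 38
f 38 39 40
f 38 40 36
f 39 33 41
f 39 41 40
f 40 41 42
f 40 42 36
f 41 33 43
f 41 43 42
f 42 43 44
f 42 44 36
f 43 33 45
f 43 45 44
f 44 45 46
f 44 46 36
f 45 33 47
f 45 47 46
f 46 47 48
f 46 48 36
f 47 33 49
f 47 49 48
f 48 49 50
f 48 50 36
f 49 33 51
f 49 51 50
f 50 51 52
f 50 52 36
f 51 33 34
f 51 34 52
f 52 34 35
f 52 35 36

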